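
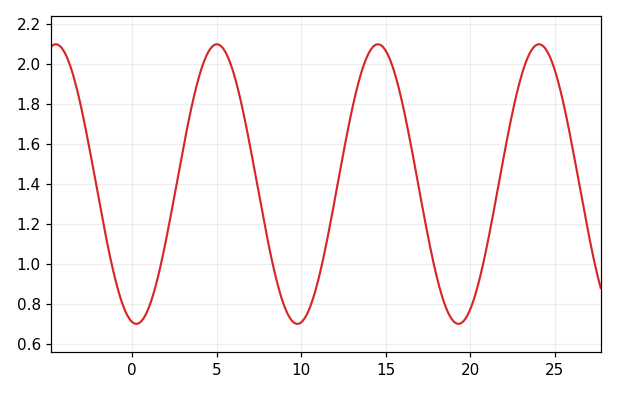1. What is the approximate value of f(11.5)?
1.11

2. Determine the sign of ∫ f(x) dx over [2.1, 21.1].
positive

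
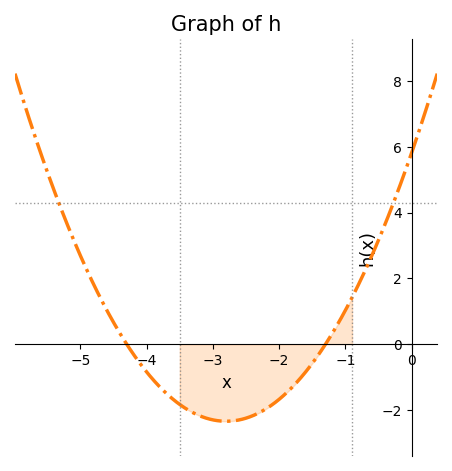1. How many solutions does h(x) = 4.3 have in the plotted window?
2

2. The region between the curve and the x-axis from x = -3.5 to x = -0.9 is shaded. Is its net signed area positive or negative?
negative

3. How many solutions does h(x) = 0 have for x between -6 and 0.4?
2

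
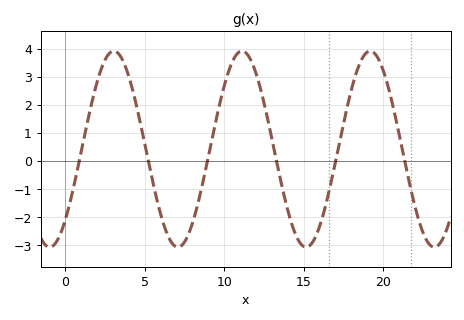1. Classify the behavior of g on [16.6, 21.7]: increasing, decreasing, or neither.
neither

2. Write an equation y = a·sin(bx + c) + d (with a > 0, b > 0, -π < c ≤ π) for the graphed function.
y = 3.49sin(0.78x - 0.81) + 0.42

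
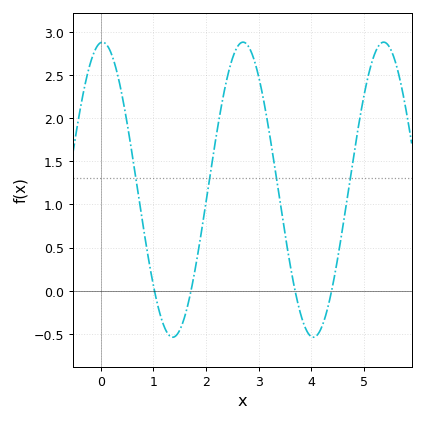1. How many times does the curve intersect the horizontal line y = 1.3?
4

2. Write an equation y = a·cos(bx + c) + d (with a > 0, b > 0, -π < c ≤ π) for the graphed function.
y = 1.71cos(2.35x - 0.07) + 1.17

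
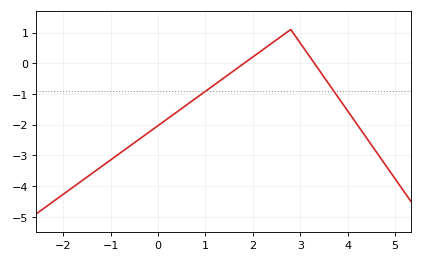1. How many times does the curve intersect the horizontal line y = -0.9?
2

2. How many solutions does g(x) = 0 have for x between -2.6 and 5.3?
2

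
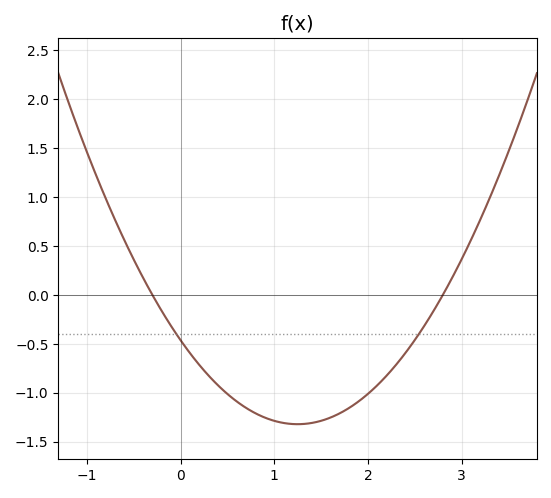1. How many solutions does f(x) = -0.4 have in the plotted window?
2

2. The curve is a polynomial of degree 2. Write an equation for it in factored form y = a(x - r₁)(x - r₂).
y = 0.55(x + 0.3)(x - 2.8)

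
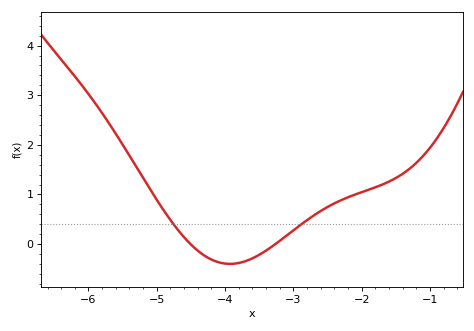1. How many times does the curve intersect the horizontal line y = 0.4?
2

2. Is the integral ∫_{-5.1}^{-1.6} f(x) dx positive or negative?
positive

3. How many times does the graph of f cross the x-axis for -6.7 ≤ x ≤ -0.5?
2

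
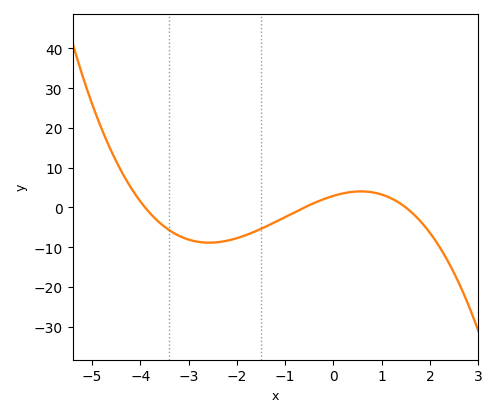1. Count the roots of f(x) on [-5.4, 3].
3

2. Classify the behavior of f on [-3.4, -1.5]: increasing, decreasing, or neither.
neither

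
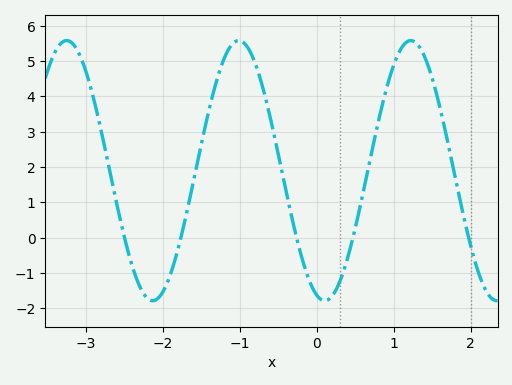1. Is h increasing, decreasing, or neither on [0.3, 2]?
neither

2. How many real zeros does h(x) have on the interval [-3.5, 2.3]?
5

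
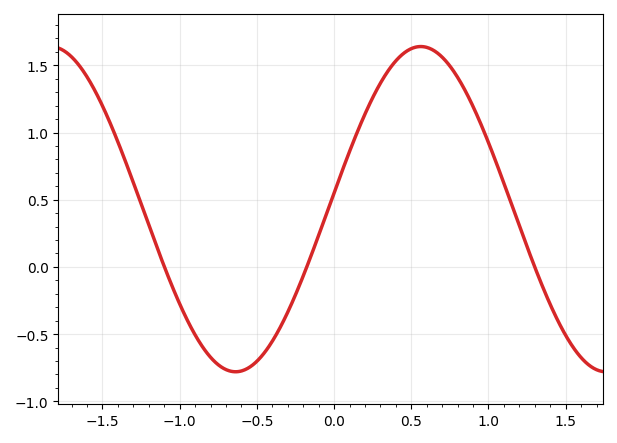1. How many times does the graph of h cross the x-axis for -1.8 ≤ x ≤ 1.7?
3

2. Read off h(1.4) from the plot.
-0.3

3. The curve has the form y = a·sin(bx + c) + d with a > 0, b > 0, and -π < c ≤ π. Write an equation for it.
y = 1.21sin(2.6x + 0.1) + 0.43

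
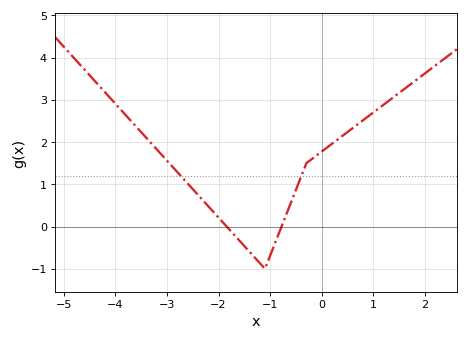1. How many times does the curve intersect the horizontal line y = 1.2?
2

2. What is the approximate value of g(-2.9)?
1.4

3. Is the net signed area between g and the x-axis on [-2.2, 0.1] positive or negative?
positive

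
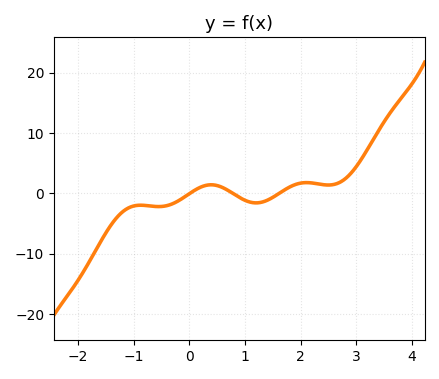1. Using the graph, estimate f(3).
4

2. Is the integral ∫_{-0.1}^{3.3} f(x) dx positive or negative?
positive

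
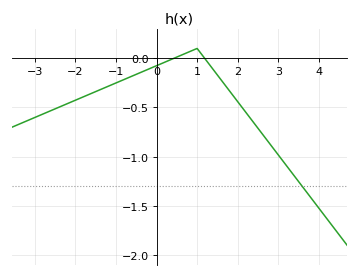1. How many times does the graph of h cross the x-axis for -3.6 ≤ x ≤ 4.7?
2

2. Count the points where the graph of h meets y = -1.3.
1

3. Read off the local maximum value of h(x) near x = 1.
0.1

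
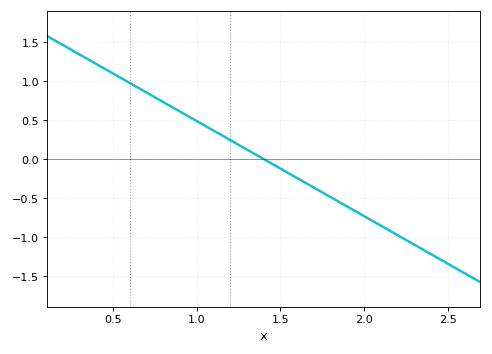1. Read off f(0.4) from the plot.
1.22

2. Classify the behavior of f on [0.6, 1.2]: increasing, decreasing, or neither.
decreasing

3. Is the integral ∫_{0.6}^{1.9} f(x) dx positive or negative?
positive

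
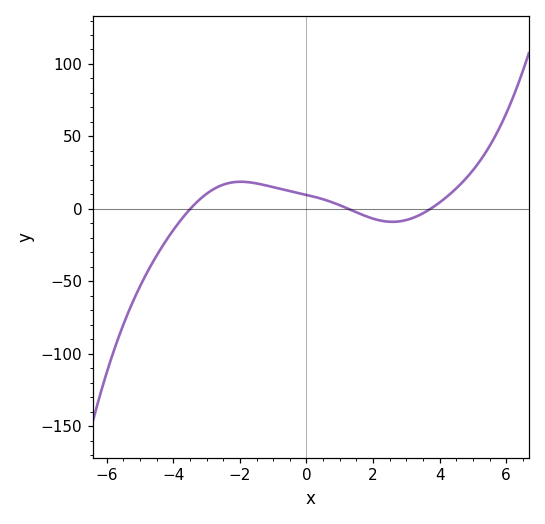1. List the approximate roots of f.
-3.49, 1.26, 3.73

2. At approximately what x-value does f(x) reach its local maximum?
-1.98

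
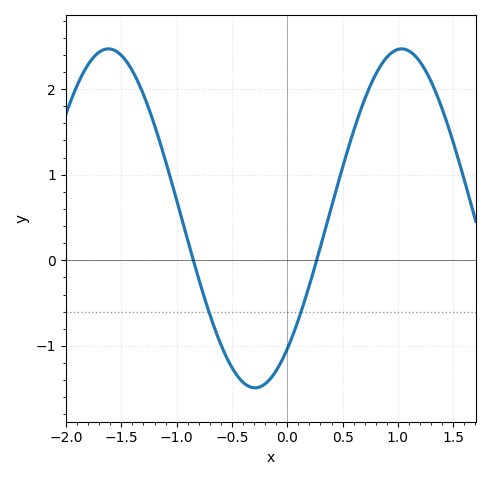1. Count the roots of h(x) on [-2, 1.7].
2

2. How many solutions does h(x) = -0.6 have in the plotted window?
2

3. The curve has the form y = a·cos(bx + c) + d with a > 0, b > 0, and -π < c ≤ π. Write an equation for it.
y = 1.98cos(2.37x - 2.45) + 0.49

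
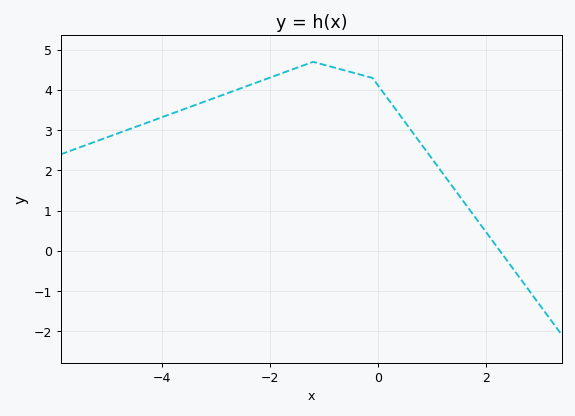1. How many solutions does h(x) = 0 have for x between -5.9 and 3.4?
1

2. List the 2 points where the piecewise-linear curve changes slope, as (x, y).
(-1.2, 4.7); (-0.1, 4.3)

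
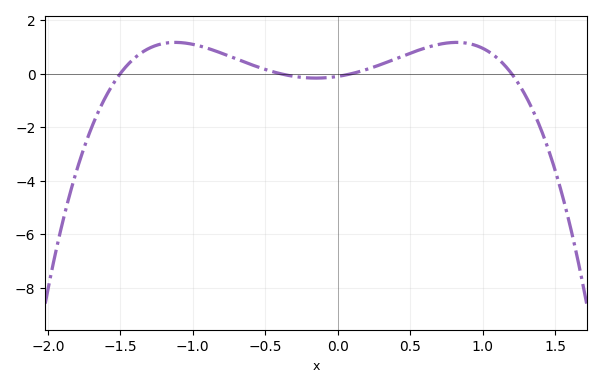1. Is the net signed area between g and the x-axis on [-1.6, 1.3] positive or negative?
positive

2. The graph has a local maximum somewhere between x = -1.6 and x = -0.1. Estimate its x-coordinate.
-1.12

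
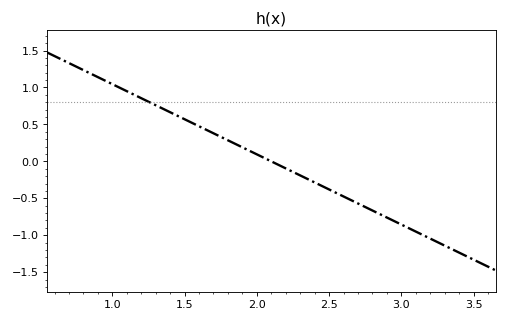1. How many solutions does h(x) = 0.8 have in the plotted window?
1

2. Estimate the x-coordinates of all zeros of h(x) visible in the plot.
2.1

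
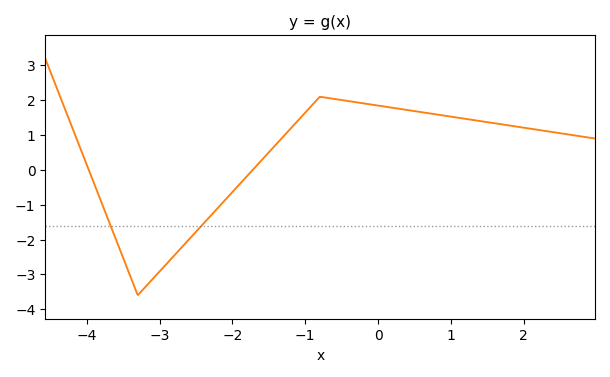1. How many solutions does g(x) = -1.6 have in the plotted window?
2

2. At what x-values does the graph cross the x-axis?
-4, -1.8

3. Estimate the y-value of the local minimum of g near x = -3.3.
-3.6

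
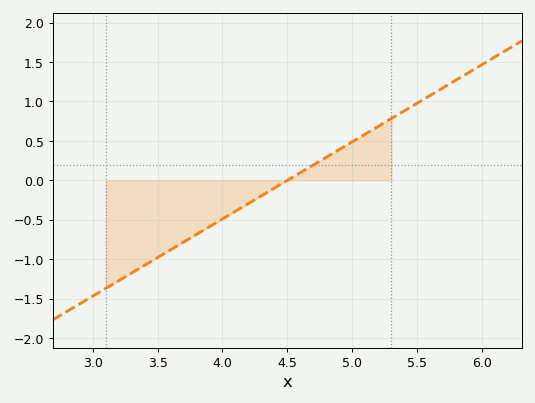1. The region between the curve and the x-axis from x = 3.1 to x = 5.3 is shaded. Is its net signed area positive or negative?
negative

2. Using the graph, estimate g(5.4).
0.9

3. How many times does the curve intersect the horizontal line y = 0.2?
1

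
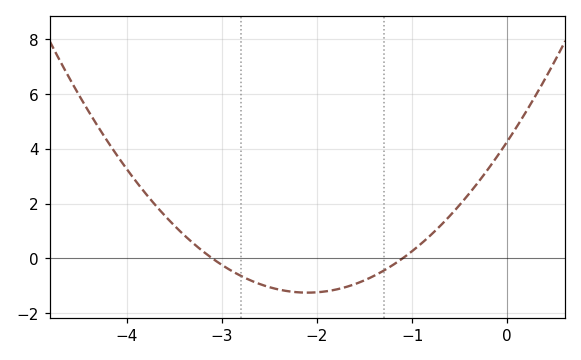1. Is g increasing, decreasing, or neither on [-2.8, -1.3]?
neither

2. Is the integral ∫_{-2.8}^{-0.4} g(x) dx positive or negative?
negative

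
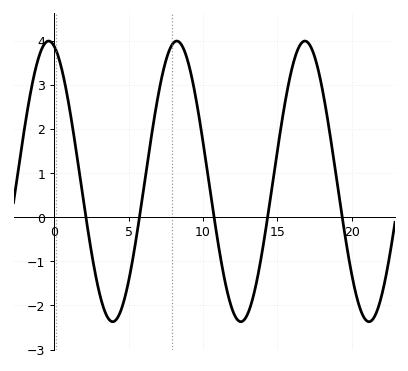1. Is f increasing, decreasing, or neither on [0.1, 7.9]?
neither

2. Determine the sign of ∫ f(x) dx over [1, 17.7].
positive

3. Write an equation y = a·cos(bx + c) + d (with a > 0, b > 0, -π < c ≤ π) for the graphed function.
y = 3.18cos(0.73x + 0.27) + 0.81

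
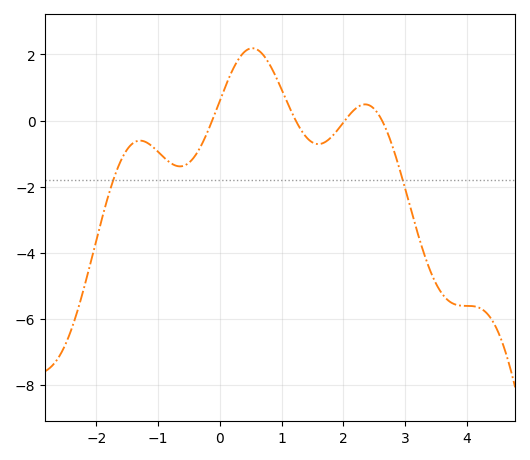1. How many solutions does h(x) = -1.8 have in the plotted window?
2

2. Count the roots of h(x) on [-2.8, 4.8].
4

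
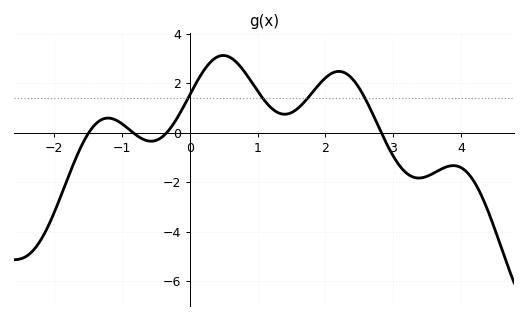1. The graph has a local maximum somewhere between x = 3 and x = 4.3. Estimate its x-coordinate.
3.88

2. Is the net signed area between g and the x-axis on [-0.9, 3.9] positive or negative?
positive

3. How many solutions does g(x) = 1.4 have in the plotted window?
4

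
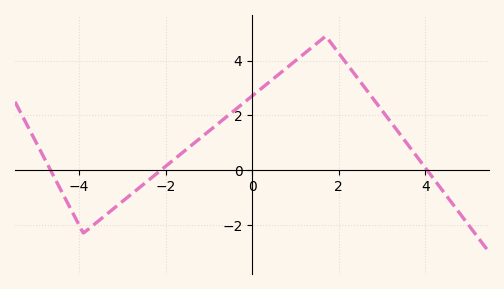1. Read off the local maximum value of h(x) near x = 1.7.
4.8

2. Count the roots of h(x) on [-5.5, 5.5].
3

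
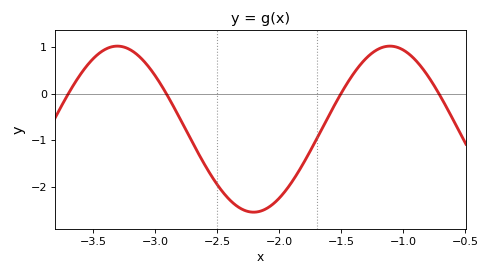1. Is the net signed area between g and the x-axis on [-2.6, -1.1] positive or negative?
negative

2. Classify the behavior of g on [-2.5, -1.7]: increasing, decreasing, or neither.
neither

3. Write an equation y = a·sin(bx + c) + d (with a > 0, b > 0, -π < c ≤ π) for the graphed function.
y = 1.78sin(2.86x - 1.54) - 0.76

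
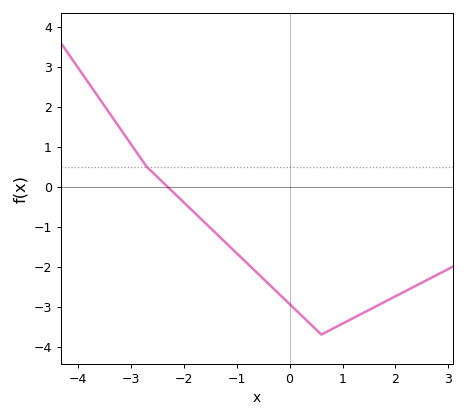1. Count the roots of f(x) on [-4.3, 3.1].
1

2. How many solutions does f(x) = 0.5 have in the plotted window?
1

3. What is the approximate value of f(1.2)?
-3.3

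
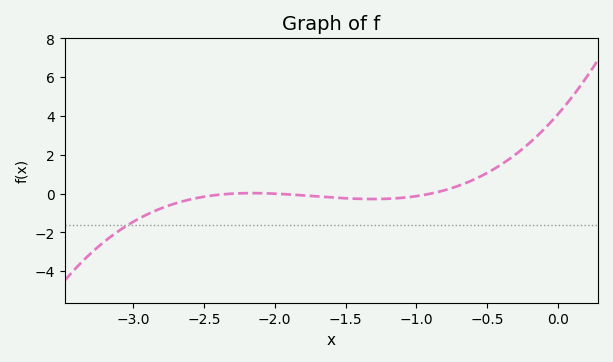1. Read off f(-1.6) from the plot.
-0.2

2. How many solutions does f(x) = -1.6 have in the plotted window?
1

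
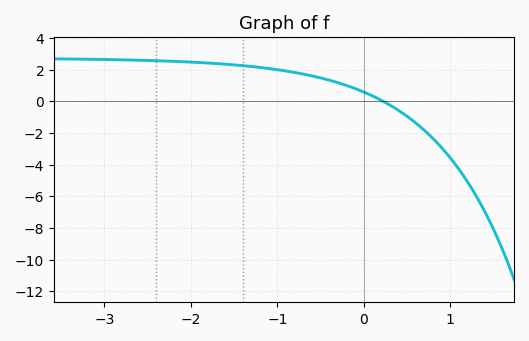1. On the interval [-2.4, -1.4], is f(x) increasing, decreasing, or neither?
decreasing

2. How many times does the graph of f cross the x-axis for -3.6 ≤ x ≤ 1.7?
1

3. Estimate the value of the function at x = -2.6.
2.59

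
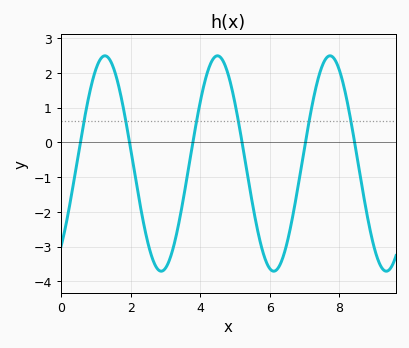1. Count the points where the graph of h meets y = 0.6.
6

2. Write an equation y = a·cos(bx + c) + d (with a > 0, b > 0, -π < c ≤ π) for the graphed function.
y = 3.1cos(1.94x - 2.43) - 0.61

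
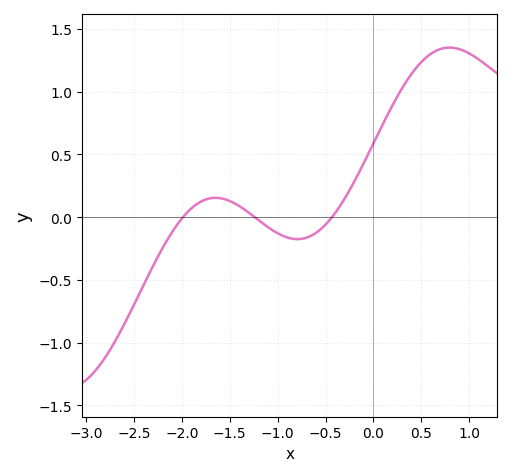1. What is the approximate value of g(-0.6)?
-0.15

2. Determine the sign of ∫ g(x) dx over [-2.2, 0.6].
positive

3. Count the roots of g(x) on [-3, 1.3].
3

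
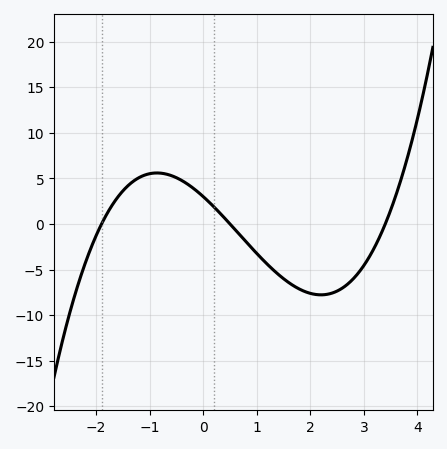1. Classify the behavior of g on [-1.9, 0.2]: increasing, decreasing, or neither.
neither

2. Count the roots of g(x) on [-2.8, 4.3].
3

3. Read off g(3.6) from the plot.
3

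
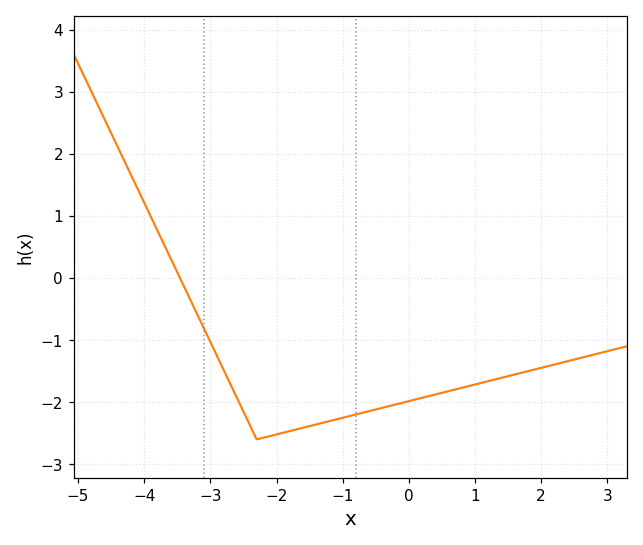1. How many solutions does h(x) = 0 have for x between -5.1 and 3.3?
1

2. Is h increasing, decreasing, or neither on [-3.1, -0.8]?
neither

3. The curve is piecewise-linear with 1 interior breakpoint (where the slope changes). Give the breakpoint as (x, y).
(-2.3, -2.6)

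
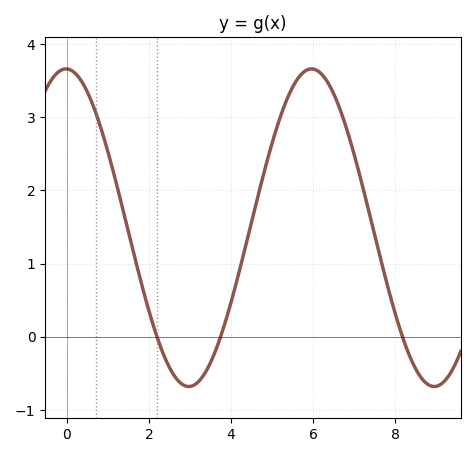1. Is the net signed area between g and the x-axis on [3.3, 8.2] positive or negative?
positive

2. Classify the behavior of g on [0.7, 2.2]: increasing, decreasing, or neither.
decreasing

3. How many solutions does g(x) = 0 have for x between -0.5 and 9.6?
3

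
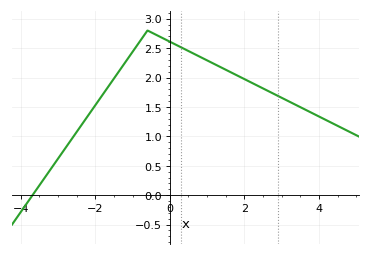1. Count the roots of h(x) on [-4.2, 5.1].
1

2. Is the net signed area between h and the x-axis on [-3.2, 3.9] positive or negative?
positive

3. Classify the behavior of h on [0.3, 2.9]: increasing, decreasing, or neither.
decreasing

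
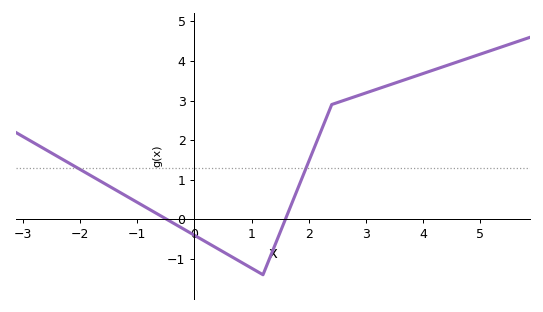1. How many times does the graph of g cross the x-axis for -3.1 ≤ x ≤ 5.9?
2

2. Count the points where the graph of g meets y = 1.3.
2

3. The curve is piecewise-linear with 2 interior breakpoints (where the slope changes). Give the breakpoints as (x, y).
(1.2, -1.4); (2.4, 2.9)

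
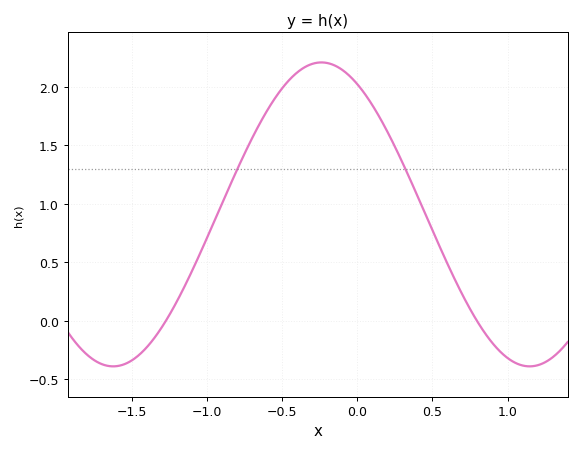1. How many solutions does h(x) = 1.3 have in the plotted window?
2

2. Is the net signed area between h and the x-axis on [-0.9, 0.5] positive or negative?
positive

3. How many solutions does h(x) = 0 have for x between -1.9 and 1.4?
2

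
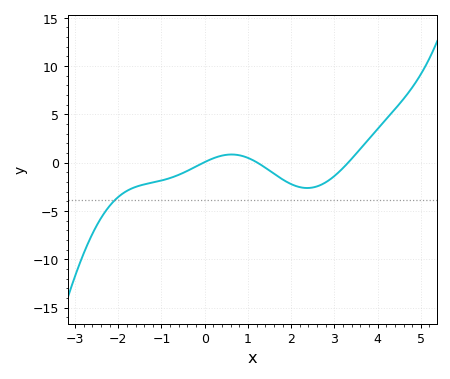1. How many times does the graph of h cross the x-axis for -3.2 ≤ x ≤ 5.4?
3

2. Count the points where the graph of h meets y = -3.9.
1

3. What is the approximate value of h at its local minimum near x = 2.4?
-2.62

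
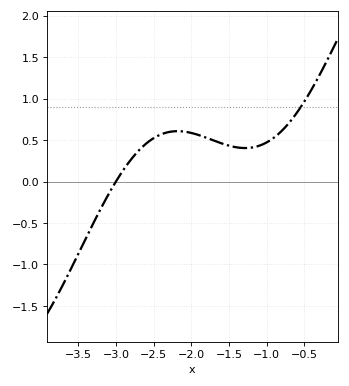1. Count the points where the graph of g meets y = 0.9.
1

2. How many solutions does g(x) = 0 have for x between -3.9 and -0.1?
1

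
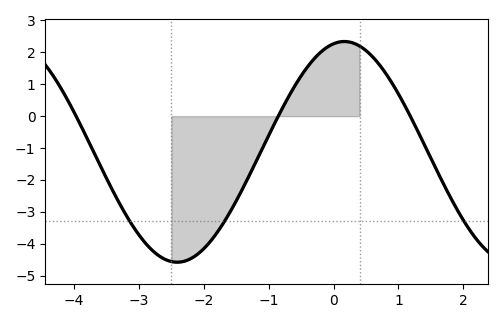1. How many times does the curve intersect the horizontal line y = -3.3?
3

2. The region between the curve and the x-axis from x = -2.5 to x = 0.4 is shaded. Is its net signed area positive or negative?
negative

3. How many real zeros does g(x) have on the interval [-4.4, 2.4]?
3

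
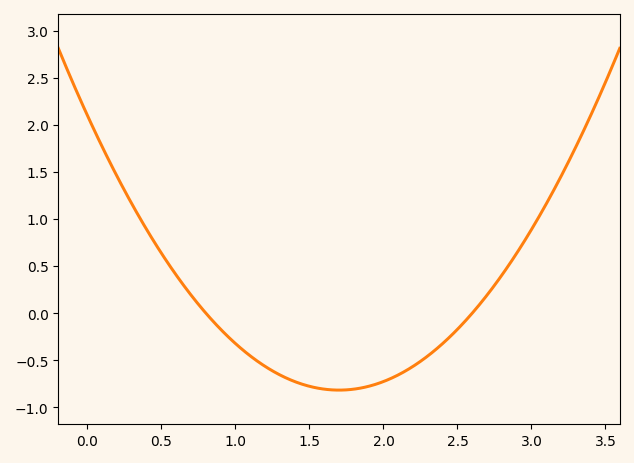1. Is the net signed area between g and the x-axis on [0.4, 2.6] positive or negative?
negative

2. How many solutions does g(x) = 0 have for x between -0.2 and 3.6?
2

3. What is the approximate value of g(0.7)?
0.2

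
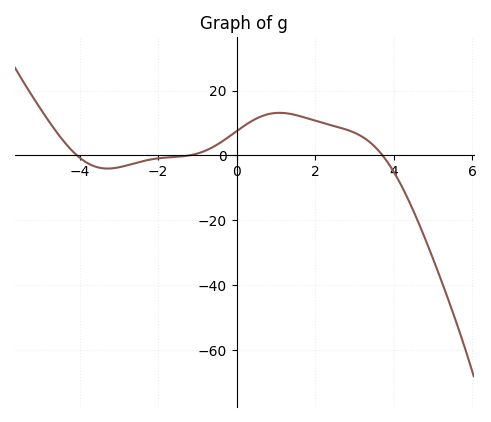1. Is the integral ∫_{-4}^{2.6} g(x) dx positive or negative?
positive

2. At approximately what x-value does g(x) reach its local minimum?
-3.2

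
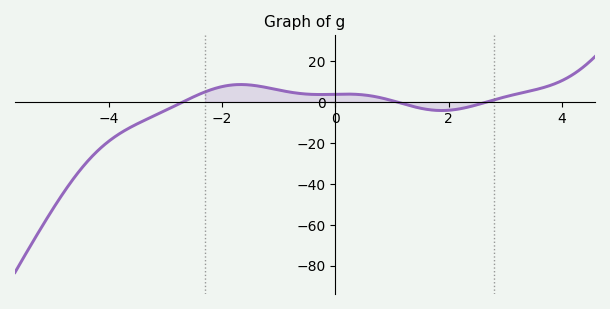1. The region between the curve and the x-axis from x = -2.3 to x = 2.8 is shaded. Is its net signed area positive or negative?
positive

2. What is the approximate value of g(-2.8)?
-2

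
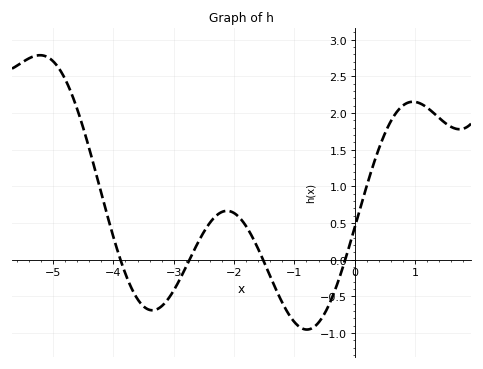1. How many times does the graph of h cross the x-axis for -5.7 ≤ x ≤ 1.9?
4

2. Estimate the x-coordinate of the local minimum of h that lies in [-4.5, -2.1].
-3.4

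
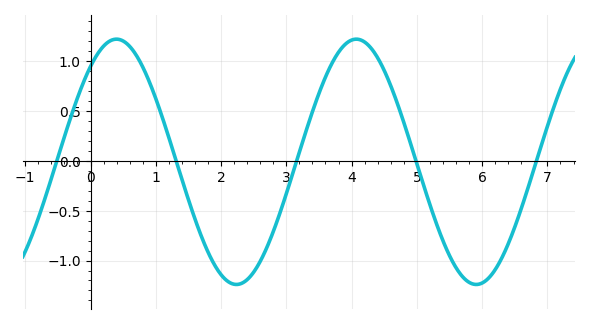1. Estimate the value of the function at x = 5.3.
-0.65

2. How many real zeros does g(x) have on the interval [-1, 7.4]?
5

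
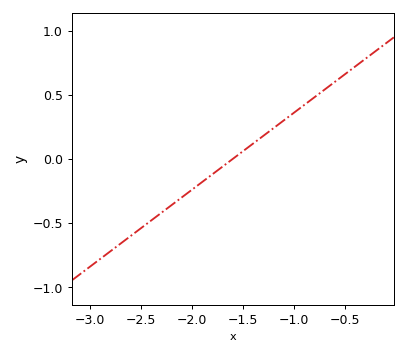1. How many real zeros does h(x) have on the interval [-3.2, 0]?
1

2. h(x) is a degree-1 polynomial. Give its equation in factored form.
y = 0.6(x + 1.6)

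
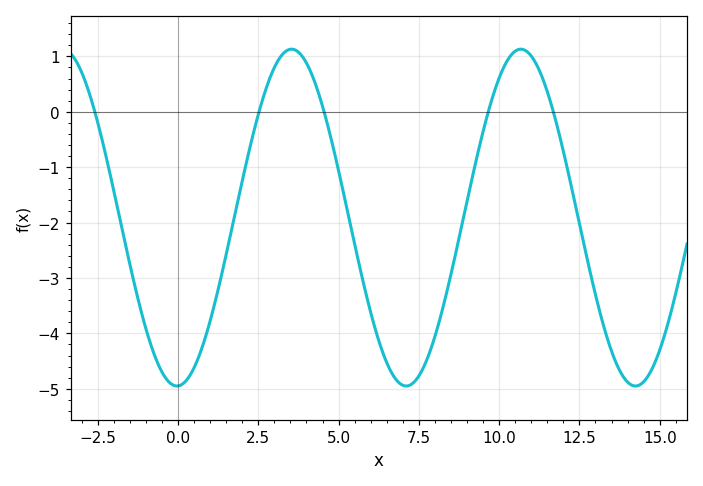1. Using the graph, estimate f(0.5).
-4.6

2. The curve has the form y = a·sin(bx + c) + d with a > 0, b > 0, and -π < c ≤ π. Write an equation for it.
y = 3.04sin(0.88x - 1.5) - 1.91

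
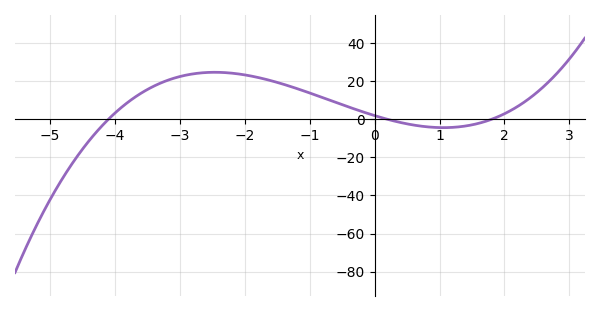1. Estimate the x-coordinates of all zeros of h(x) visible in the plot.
-4, 0.2, 1.8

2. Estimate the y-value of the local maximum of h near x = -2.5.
24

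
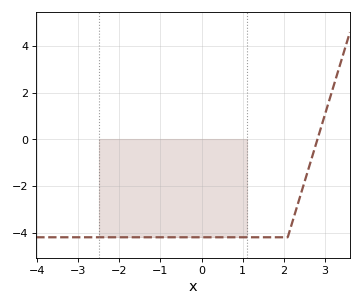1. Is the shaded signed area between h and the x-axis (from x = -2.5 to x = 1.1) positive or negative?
negative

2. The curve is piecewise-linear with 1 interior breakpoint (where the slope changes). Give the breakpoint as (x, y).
(2.1, -4.2)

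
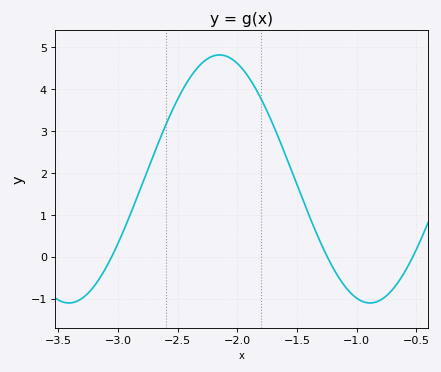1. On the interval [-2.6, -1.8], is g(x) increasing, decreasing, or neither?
neither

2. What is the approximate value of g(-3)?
0.319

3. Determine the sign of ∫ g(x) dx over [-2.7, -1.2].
positive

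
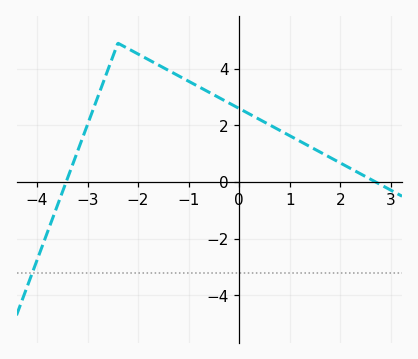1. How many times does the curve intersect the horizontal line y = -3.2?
1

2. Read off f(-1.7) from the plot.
4.2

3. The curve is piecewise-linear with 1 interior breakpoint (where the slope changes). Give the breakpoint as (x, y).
(-2.4, 4.9)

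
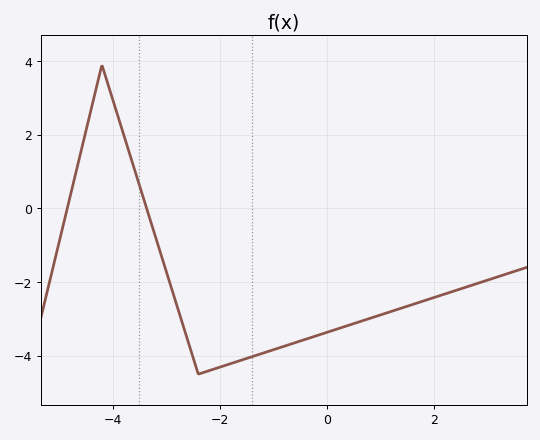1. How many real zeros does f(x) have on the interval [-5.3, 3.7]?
2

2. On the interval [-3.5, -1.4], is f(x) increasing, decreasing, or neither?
neither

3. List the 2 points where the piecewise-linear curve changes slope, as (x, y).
(-4.2, 3.9); (-2.4, -4.5)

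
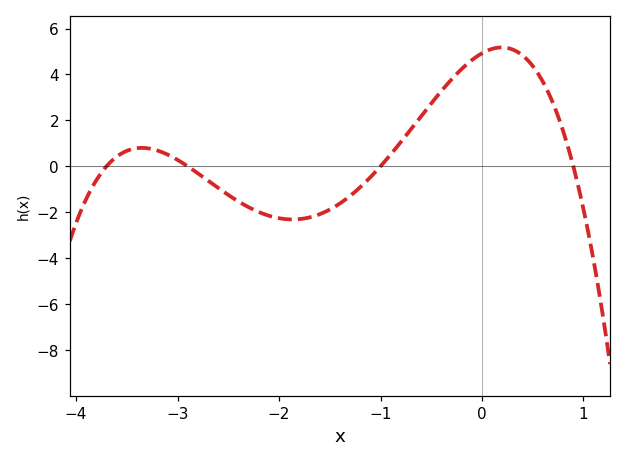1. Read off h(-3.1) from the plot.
0.6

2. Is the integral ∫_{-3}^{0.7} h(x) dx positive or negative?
positive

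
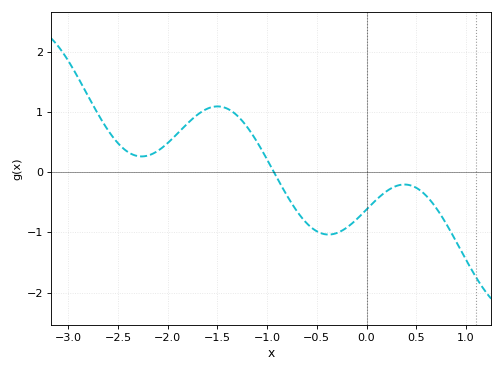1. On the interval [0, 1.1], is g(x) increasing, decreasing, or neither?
neither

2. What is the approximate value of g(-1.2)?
0.7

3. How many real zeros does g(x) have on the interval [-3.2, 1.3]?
1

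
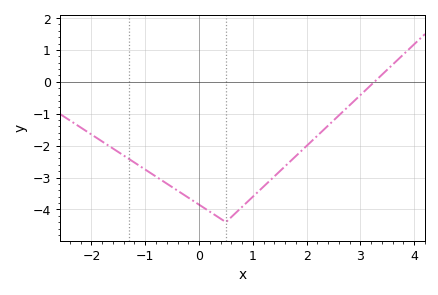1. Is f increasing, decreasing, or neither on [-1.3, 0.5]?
decreasing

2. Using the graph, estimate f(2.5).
-1.21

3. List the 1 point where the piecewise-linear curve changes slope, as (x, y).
(0.5, -4.4)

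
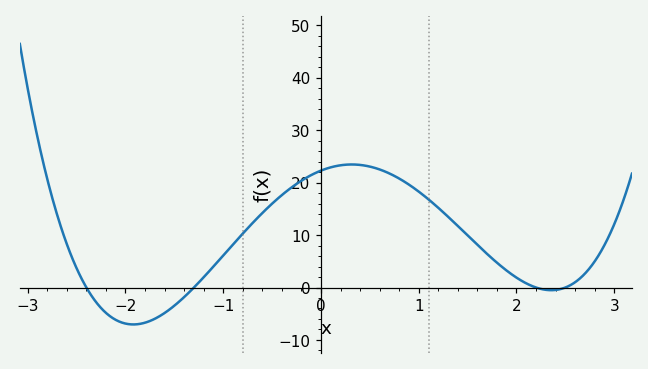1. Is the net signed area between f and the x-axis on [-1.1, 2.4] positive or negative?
positive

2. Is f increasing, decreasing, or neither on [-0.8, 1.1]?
neither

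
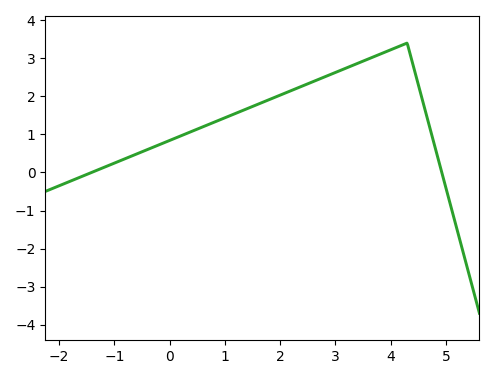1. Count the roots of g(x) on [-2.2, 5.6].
2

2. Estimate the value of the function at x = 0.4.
1.08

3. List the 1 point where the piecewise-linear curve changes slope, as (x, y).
(4.3, 3.4)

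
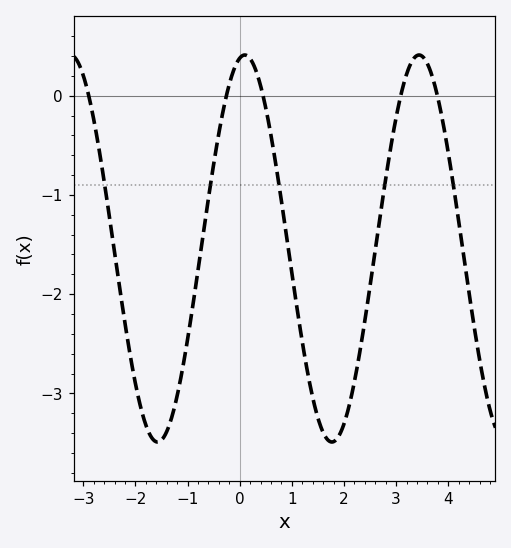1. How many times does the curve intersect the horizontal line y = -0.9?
5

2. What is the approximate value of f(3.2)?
0.2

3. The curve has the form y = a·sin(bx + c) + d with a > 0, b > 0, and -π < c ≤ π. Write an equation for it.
y = 1.95sin(1.9x + 1.4) - 1.54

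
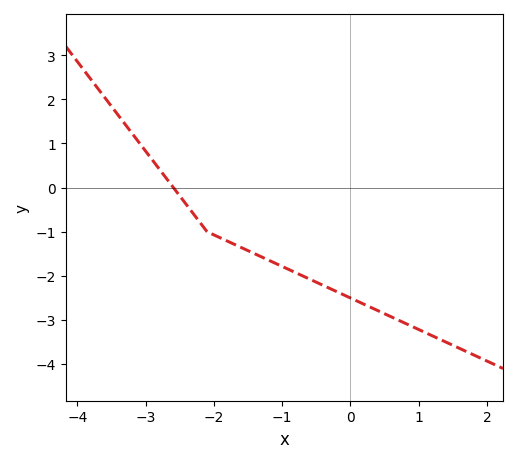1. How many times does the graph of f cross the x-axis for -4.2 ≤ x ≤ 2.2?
1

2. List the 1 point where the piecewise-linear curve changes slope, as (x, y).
(-2.1, -1)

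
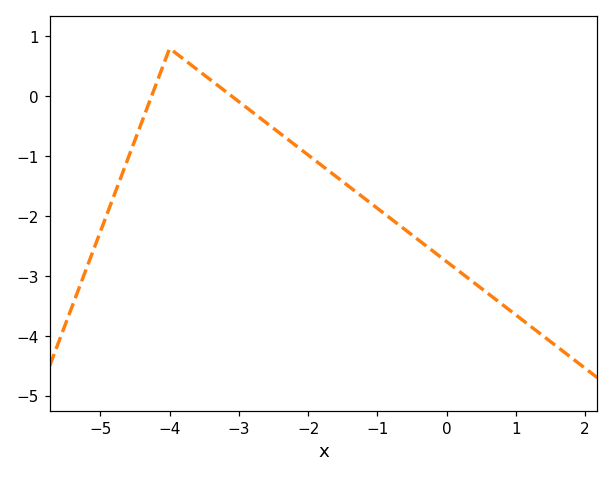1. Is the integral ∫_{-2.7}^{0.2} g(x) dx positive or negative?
negative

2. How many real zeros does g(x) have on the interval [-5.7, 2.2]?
2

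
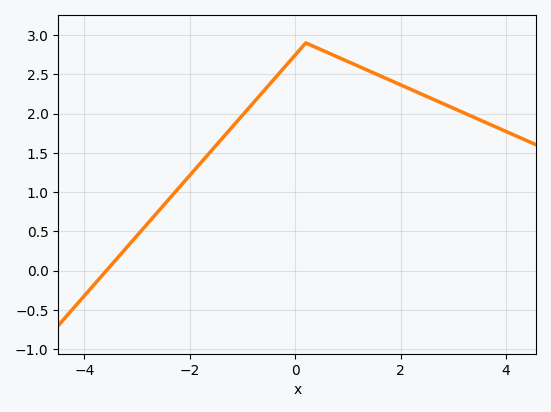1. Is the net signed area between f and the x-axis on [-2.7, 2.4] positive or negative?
positive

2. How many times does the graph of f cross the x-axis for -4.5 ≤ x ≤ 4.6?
1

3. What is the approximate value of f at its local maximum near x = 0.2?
2.9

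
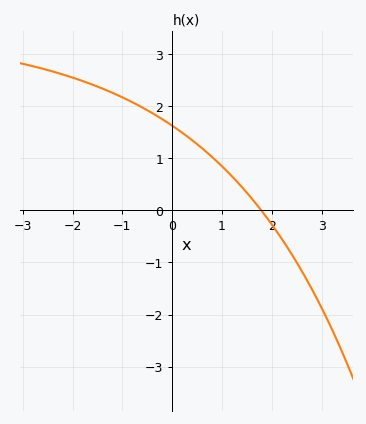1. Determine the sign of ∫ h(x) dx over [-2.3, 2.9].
positive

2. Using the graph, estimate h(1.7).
0.111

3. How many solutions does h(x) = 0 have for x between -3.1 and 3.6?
1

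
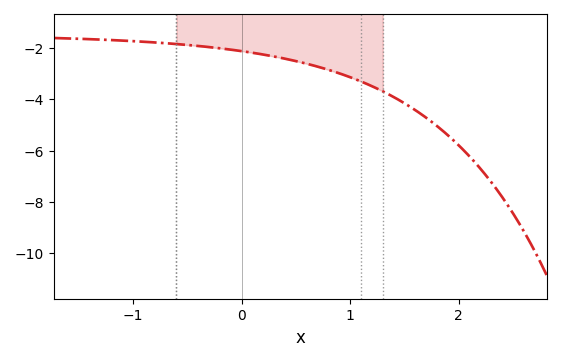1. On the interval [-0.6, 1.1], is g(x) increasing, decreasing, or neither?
decreasing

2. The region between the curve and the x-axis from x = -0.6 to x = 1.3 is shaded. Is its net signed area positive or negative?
negative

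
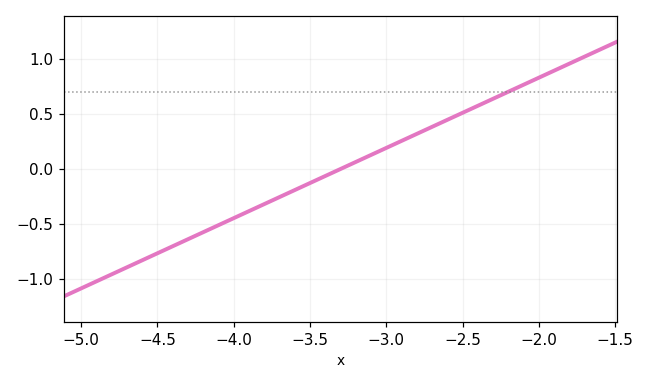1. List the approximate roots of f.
-3.3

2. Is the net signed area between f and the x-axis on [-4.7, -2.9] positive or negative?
negative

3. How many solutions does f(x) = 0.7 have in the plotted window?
1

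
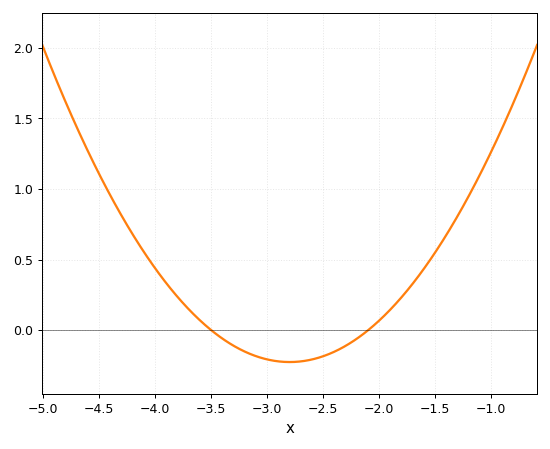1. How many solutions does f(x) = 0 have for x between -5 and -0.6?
2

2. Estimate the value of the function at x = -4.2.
0.676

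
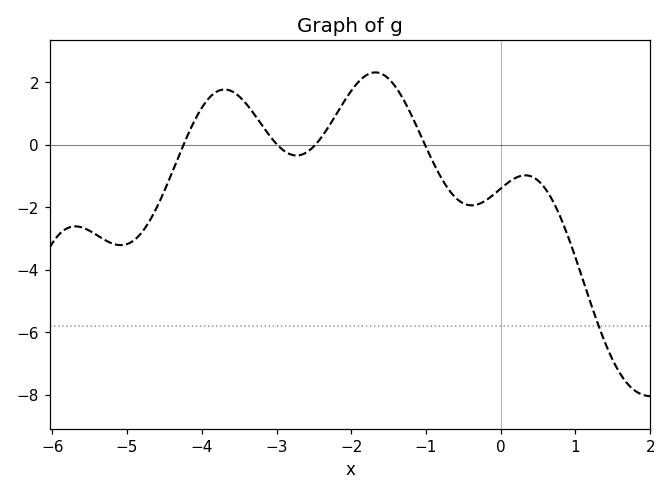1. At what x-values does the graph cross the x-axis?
-4.24, -2.99, -2.48, -1.01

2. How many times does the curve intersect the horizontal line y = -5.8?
1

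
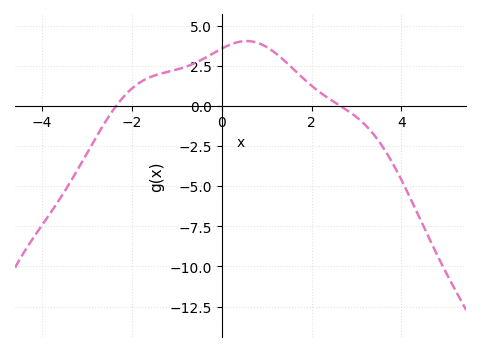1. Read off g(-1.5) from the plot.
1.8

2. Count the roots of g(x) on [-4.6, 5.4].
2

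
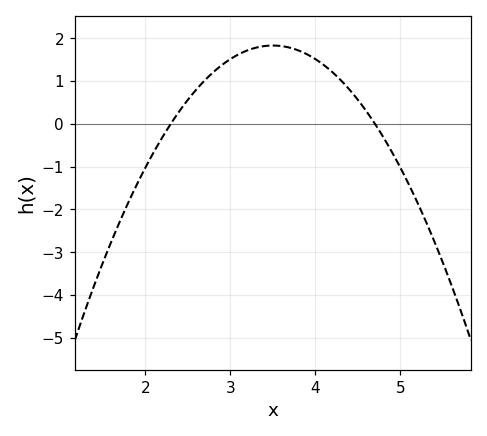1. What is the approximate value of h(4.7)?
0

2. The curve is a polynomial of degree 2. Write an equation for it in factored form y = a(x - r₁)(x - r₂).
y = -1.27(x - 2.3)(x - 4.7)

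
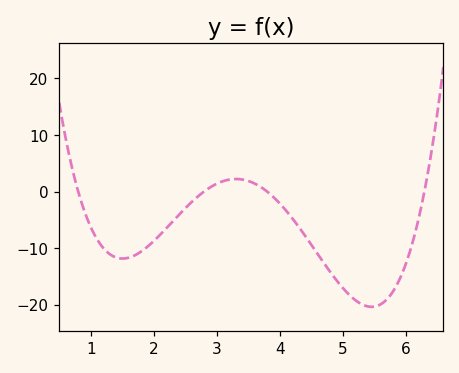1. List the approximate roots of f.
0.8, 2.8, 3.8, 6.3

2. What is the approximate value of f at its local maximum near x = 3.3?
2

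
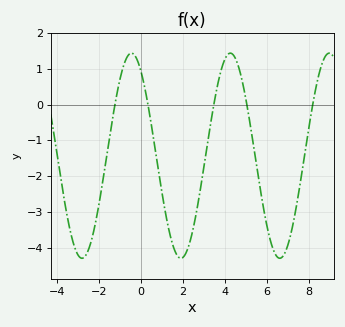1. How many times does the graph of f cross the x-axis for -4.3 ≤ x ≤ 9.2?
5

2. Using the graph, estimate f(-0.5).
1.4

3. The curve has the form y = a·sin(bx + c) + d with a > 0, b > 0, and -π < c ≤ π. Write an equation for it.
y = 2.87sin(1.3x + 2.2) - 1.43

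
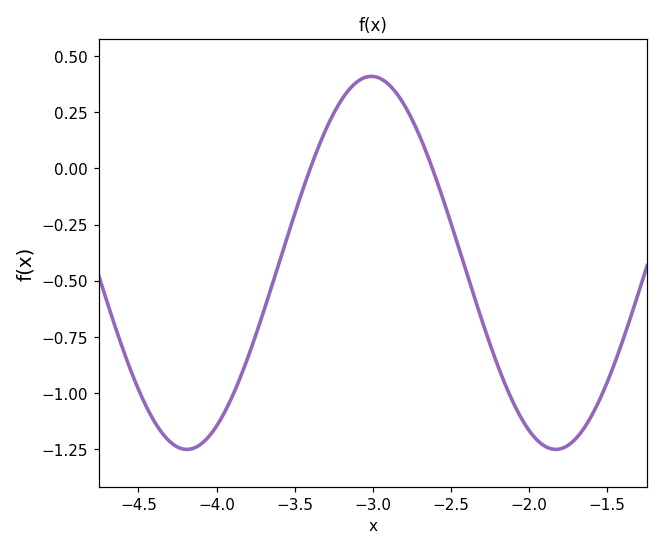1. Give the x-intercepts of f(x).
-3.4, -2.62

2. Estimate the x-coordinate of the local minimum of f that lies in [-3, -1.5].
-1.83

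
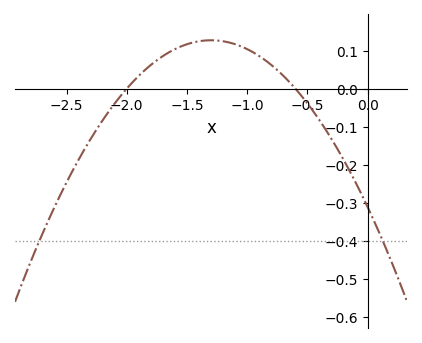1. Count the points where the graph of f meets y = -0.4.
2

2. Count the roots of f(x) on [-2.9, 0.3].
2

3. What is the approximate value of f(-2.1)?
-0.039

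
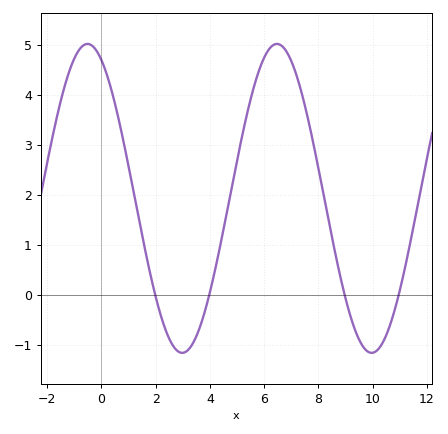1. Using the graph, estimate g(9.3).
-0.6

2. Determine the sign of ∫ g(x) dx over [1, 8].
positive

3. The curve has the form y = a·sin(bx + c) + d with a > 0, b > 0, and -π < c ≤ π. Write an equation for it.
y = 3.09sin(0.9x + 2) + 1.93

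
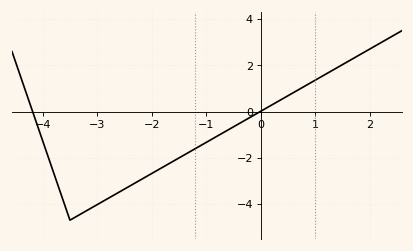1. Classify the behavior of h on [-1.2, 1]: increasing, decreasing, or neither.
increasing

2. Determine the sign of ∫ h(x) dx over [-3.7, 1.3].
negative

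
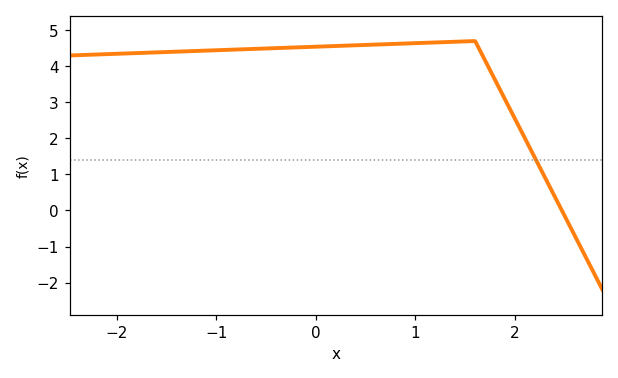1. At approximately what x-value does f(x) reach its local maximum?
1.6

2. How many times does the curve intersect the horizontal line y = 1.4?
1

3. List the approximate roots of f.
2.47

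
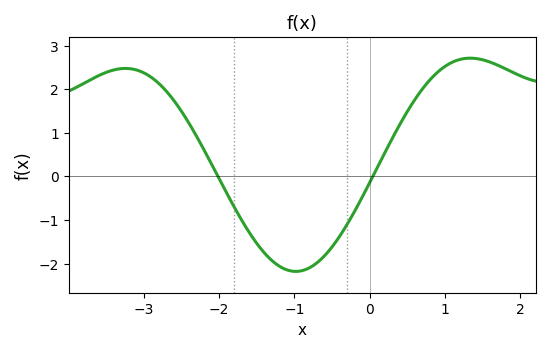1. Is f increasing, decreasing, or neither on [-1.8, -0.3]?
neither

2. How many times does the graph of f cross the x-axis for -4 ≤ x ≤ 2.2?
2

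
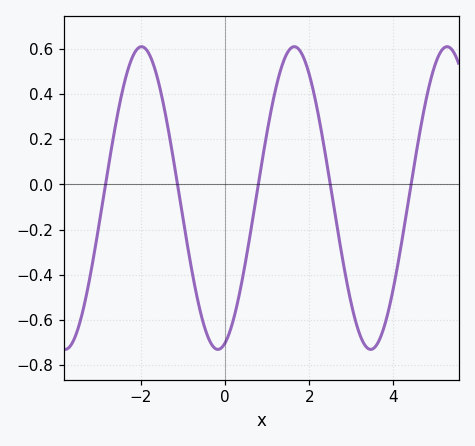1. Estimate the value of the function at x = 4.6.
0.203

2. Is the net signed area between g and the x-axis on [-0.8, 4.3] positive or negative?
negative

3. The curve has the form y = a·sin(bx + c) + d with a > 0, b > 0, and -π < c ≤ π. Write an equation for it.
y = 0.67sin(1.73x - 1.27) - 0.06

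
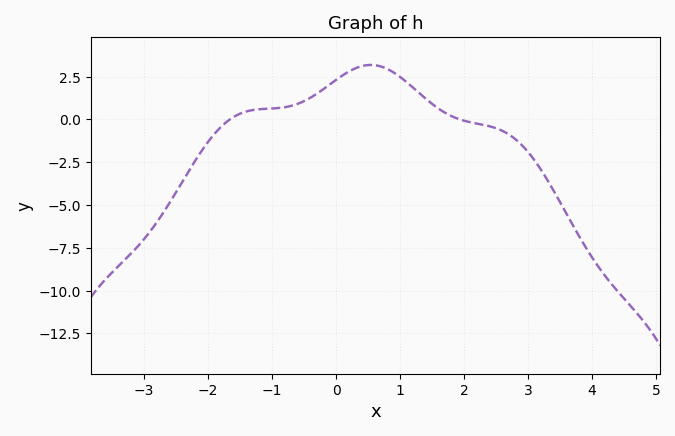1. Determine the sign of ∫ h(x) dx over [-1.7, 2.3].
positive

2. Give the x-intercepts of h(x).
-1.66, 1.93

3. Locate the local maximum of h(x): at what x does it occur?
0.541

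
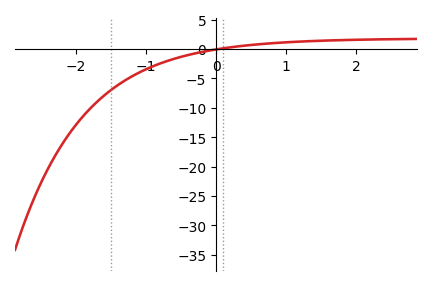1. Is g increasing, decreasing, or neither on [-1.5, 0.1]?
increasing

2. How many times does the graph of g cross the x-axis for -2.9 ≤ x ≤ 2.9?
1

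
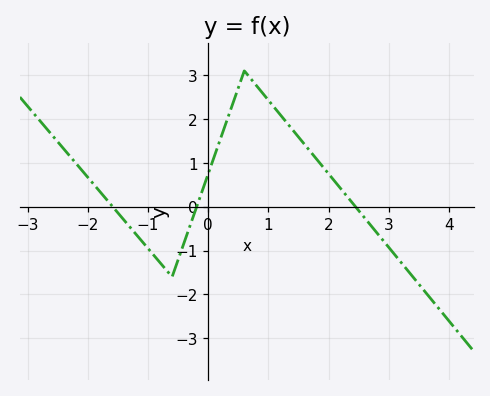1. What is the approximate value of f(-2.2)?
0.992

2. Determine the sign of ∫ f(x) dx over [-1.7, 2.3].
positive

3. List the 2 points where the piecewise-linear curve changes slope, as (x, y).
(-0.6, -1.6); (0.6, 3.1)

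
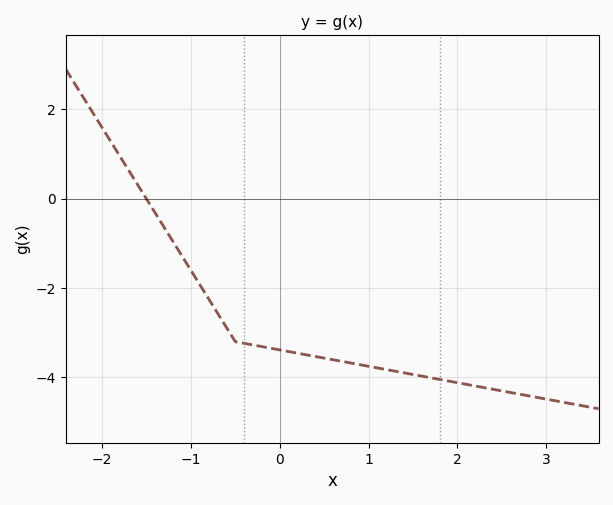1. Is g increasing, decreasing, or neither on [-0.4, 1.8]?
decreasing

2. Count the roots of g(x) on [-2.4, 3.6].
1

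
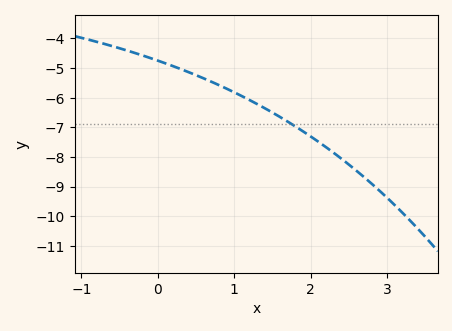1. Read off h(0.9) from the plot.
-5.7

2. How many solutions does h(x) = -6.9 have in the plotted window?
1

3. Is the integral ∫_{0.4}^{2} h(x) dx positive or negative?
negative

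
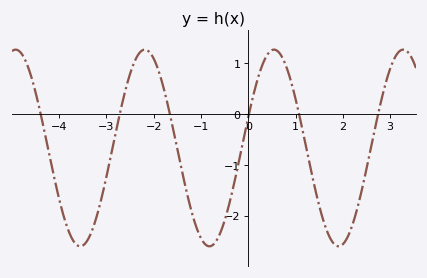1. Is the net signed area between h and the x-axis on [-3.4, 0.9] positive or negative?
negative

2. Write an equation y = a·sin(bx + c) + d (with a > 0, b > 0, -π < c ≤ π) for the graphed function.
y = 1.93sin(2.3x + 0.32) - 0.67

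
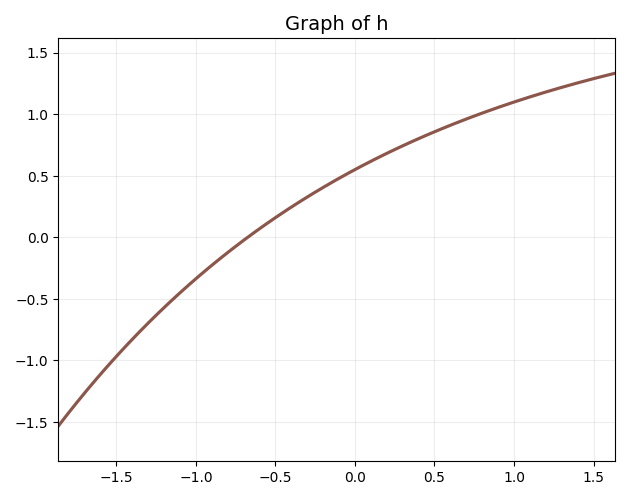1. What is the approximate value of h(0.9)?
1.05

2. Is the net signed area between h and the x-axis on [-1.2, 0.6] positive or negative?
positive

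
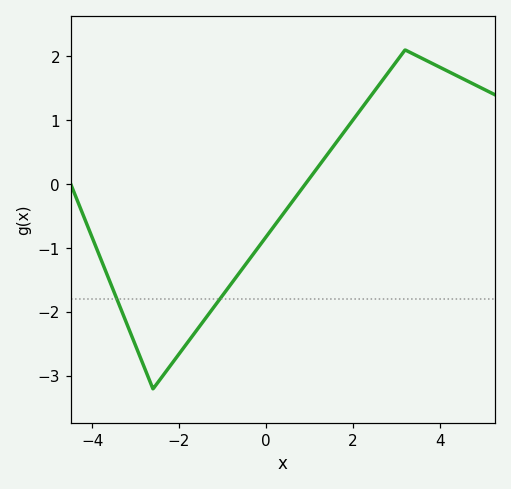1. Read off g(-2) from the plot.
-2.65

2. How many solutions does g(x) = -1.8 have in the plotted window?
2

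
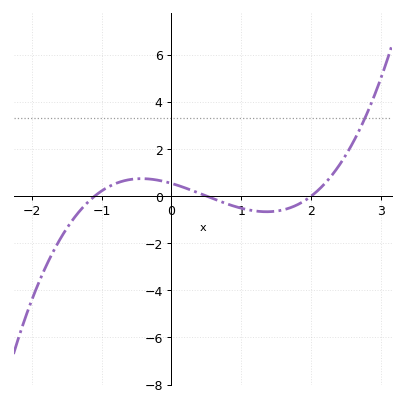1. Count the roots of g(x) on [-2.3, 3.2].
3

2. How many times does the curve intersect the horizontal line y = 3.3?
1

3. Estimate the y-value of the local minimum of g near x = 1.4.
-0.6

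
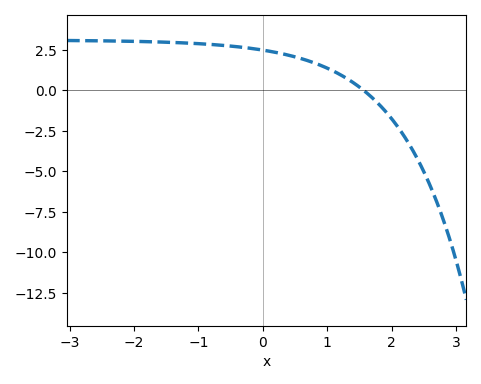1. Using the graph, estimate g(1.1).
1.2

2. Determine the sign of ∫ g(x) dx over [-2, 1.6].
positive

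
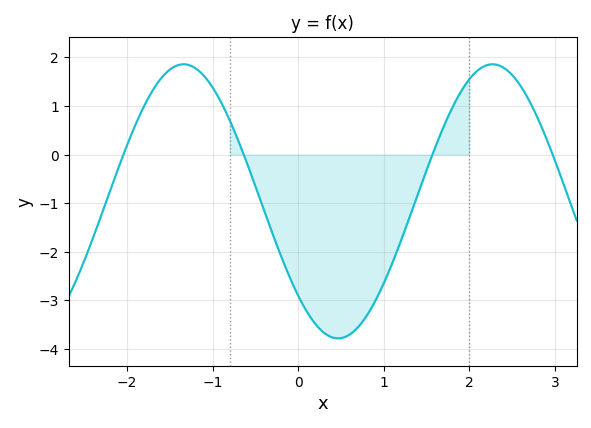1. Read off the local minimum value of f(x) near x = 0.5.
-3.8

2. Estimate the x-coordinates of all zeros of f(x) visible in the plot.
-2, -0.6, 1.6, 3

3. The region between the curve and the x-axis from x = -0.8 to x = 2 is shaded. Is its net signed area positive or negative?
negative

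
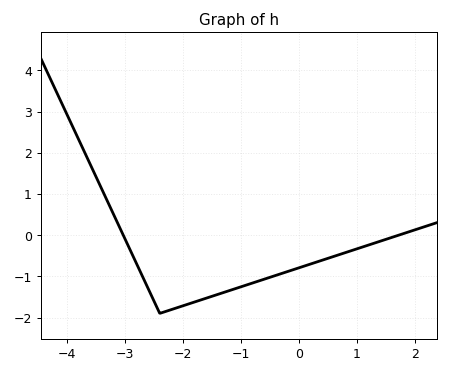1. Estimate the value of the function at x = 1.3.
-0.193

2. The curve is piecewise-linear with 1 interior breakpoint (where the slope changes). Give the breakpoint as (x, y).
(-2.4, -1.9)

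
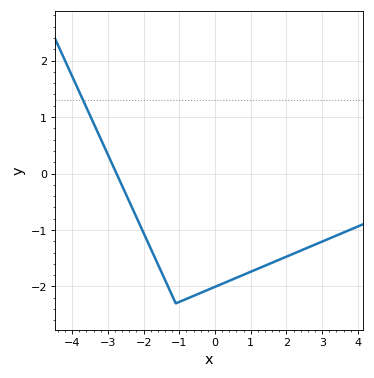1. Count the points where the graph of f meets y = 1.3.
1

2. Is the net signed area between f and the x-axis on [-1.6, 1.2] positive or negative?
negative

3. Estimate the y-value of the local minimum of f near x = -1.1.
-2.3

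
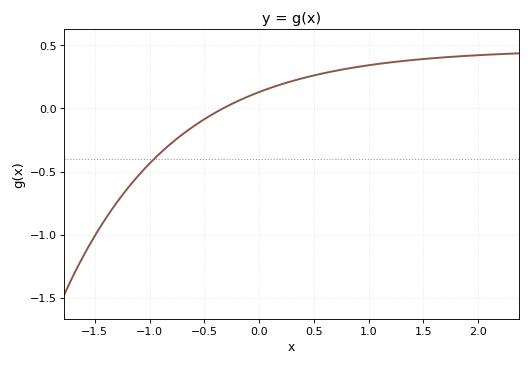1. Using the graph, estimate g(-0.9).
-0.35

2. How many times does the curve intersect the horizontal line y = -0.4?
1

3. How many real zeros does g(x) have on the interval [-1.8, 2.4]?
1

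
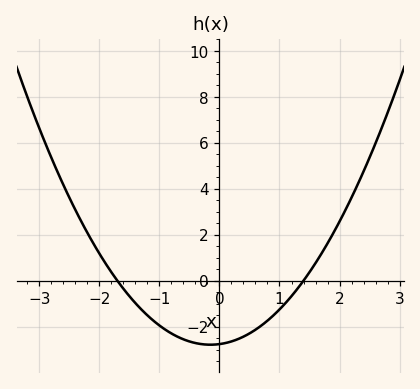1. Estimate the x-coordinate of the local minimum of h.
-0.2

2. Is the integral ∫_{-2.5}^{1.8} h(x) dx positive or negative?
negative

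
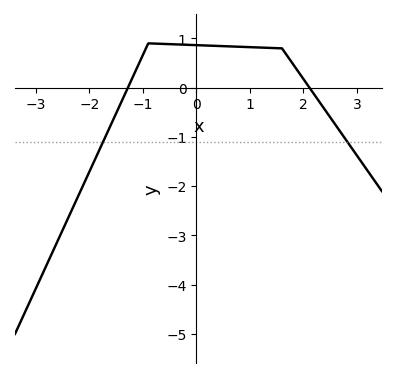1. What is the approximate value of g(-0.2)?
0.9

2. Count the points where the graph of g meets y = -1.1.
2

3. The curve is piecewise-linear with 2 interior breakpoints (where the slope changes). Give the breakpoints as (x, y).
(-0.9, 0.9); (1.6, 0.8)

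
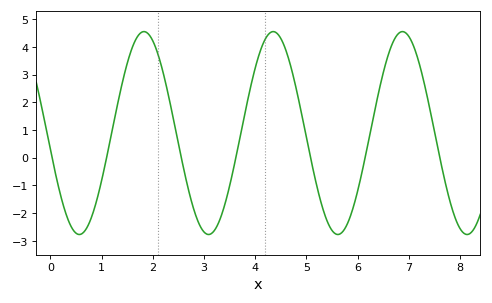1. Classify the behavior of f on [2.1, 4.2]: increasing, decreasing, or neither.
neither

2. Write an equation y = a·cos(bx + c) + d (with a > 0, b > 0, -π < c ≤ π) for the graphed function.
y = 3.66cos(2.49x + 1.73) + 0.89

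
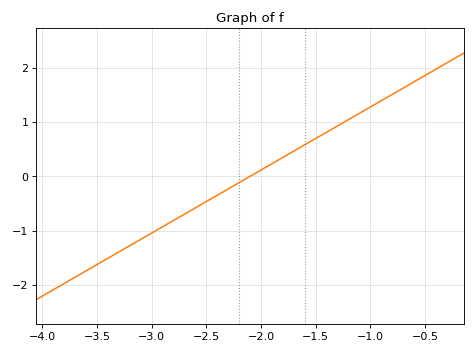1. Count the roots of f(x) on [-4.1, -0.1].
1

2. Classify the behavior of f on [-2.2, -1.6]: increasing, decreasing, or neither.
increasing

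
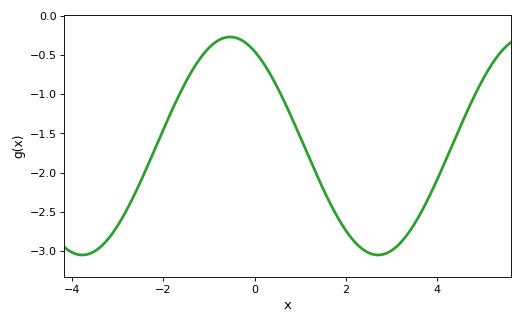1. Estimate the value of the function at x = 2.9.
-3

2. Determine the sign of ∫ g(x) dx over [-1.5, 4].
negative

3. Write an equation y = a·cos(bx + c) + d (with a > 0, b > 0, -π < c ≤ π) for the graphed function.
y = 1.39cos(0.97x + 0.52) - 1.66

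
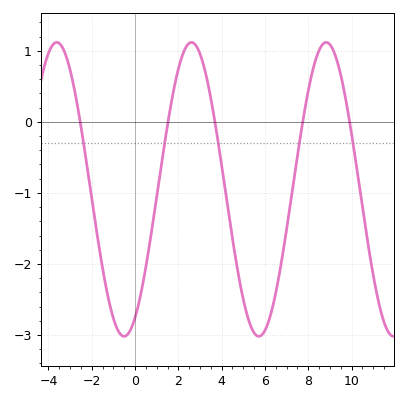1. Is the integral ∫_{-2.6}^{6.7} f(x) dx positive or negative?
negative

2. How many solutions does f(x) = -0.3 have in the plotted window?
5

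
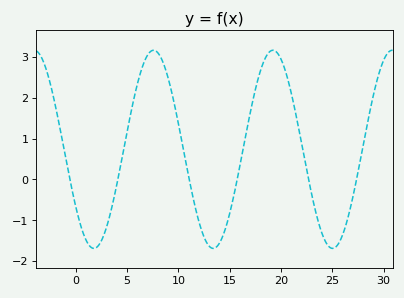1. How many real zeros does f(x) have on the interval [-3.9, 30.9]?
6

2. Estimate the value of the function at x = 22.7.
0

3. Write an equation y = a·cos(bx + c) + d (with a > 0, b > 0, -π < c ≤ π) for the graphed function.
y = 2.43cos(0.54x + 2.2) + 0.74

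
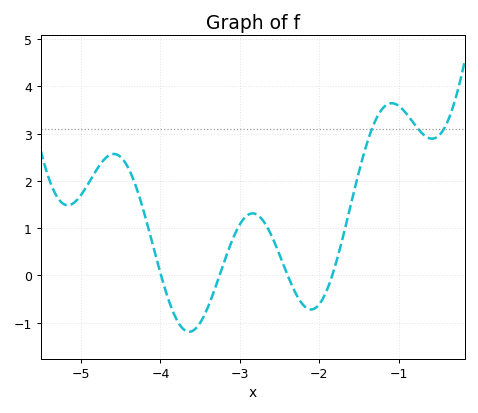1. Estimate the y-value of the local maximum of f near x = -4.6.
2.57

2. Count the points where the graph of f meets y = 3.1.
3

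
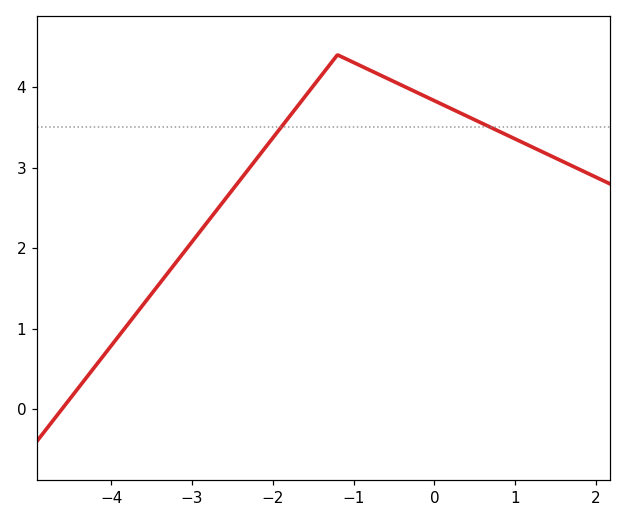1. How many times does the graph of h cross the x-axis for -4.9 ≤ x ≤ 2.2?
1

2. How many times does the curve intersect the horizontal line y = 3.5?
2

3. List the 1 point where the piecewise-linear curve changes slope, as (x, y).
(-1.2, 4.4)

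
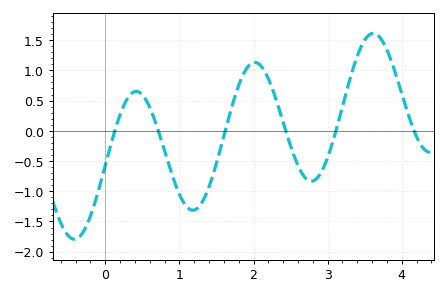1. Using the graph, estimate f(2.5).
-0.25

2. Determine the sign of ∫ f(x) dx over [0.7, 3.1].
negative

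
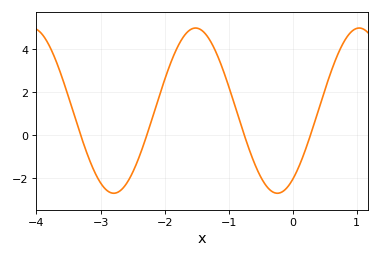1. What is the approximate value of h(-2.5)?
-1.74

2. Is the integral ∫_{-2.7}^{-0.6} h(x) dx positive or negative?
positive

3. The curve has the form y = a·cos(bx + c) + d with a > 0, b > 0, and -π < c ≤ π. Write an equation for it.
y = 3.85cos(2.46x - 2.55) + 1.15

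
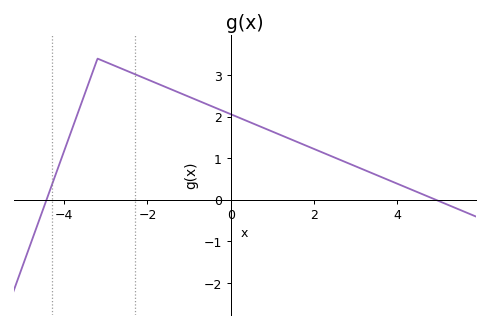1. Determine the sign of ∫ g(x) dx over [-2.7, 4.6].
positive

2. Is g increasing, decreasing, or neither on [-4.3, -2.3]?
neither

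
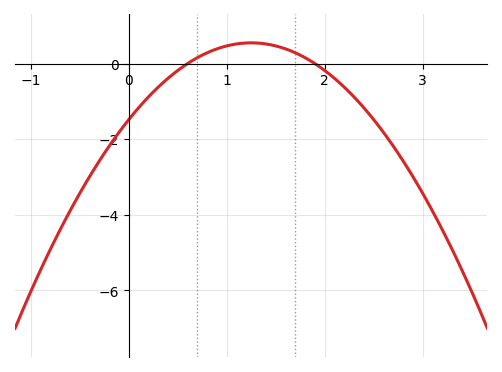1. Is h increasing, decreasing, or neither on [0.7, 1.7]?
neither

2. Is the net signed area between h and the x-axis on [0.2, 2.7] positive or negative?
negative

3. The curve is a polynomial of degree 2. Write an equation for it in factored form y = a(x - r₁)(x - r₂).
y = -1.3(x - 0.6)(x - 1.9)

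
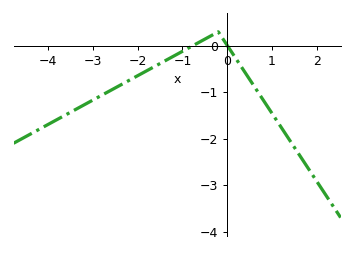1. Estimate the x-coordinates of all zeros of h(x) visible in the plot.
-0.772, 0.005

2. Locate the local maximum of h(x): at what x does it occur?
-0.2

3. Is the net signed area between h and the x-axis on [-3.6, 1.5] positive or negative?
negative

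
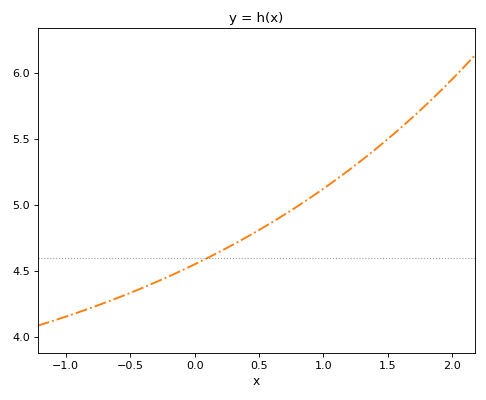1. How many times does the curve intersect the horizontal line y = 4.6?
1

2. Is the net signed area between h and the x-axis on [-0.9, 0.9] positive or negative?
positive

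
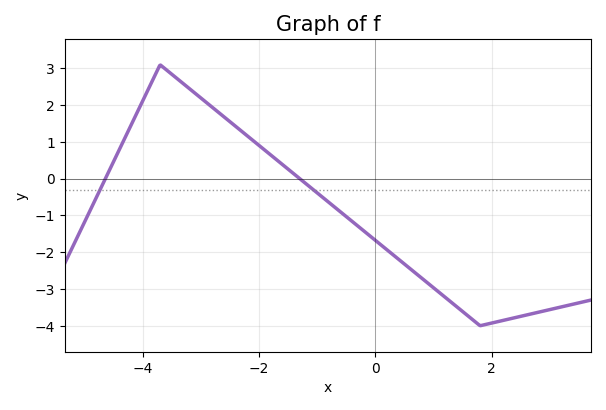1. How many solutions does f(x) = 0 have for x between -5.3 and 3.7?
2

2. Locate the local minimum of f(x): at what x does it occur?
1.8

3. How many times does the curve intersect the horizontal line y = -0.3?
2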